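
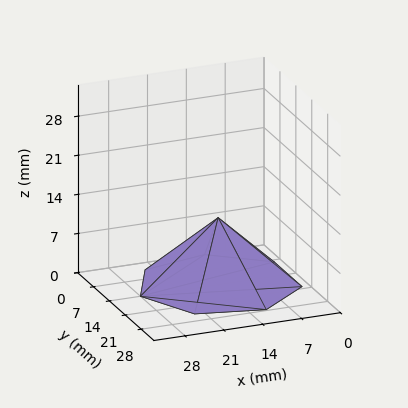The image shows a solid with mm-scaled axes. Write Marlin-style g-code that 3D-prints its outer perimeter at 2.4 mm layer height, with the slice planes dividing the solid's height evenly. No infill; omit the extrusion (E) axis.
Reading the render: the shape is a regular 7-sided pyramid, base circumscribed radius ≈ 14 mm, apex at z ≈ 12 mm (dimensions read to the nearest mm from the axis ticks). For the g-code, the solid's height is divided into equal slices at the stated Δz and each level perimeter traced with G1 moves after a G0 lift.

; perimeter-only toolpath
G21 ; units = mm
G90 ; absolute positioning
G28 ; home
; layer 1
G0 Z2.4
G0 X25.2 Y14.0
G1 X21.0 Y22.7
G1 X11.5 Y24.9
G1 X3.9 Y18.9
G1 X3.9 Y9.1
G1 X11.5 Y3.1
G1 X21.0 Y5.3
G1 X25.2 Y14.0
; layer 2
G0 Z4.8
G0 X22.4 Y14.0
G1 X19.2 Y20.5
G1 X12.1 Y22.2
G1 X6.4 Y17.7
G1 X6.4 Y10.3
G1 X12.1 Y5.8
G1 X19.2 Y7.5
G1 X22.4 Y14.0
; layer 3
G0 Z7.2
G0 X19.6 Y14.0
G1 X17.5 Y18.4
G1 X12.8 Y19.4
G1 X9.0 Y16.4
G1 X9.0 Y11.6
G1 X12.8 Y8.6
G1 X17.5 Y9.6
G1 X19.6 Y14.0
; layer 4
G0 Z9.6
G0 X16.8 Y14.0
G1 X15.7 Y16.2
G1 X13.4 Y16.7
G1 X11.5 Y15.2
G1 X11.5 Y12.8
G1 X13.4 Y11.3
G1 X15.7 Y11.8
G1 X16.8 Y14.0
M2 ; end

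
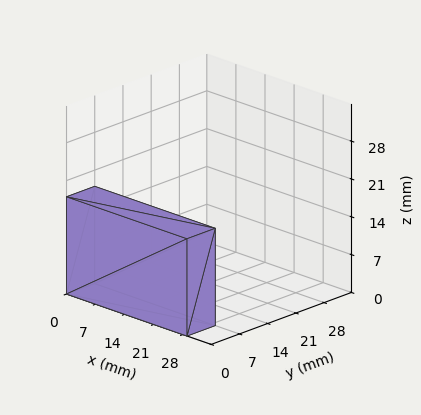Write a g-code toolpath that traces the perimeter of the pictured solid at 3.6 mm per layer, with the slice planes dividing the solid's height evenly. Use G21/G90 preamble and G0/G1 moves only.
Reading the render: the shape is a rectangular box, roughly 29 × 7 mm footprint and 18 mm tall (dimensions read to the nearest mm from the axis ticks). For the g-code, the solid's height is divided into equal slices at the stated Δz and each level perimeter traced with G1 moves after a G0 lift.

; perimeter-only toolpath
G21 ; units = mm
G90 ; absolute positioning
G28 ; home
; layer 1
G0 Z3.6
G0 X0.0 Y0.0
G1 X29.0 Y0.0
G1 X29.0 Y7.0
G1 X0.0 Y7.0
G1 X0.0 Y0.0
; layer 2
G0 Z7.2
G0 X0.0 Y0.0
G1 X29.0 Y0.0
G1 X29.0 Y7.0
G1 X0.0 Y7.0
G1 X0.0 Y0.0
; layer 3
G0 Z10.8
G0 X0.0 Y0.0
G1 X29.0 Y0.0
G1 X29.0 Y7.0
G1 X0.0 Y7.0
G1 X0.0 Y0.0
; layer 4
G0 Z14.4
G0 X0.0 Y0.0
G1 X29.0 Y0.0
G1 X29.0 Y7.0
G1 X0.0 Y7.0
G1 X0.0 Y0.0
; layer 5
G0 Z18.0
G0 X0.0 Y0.0
G1 X29.0 Y0.0
G1 X29.0 Y7.0
G1 X0.0 Y7.0
G1 X0.0 Y0.0
M2 ; end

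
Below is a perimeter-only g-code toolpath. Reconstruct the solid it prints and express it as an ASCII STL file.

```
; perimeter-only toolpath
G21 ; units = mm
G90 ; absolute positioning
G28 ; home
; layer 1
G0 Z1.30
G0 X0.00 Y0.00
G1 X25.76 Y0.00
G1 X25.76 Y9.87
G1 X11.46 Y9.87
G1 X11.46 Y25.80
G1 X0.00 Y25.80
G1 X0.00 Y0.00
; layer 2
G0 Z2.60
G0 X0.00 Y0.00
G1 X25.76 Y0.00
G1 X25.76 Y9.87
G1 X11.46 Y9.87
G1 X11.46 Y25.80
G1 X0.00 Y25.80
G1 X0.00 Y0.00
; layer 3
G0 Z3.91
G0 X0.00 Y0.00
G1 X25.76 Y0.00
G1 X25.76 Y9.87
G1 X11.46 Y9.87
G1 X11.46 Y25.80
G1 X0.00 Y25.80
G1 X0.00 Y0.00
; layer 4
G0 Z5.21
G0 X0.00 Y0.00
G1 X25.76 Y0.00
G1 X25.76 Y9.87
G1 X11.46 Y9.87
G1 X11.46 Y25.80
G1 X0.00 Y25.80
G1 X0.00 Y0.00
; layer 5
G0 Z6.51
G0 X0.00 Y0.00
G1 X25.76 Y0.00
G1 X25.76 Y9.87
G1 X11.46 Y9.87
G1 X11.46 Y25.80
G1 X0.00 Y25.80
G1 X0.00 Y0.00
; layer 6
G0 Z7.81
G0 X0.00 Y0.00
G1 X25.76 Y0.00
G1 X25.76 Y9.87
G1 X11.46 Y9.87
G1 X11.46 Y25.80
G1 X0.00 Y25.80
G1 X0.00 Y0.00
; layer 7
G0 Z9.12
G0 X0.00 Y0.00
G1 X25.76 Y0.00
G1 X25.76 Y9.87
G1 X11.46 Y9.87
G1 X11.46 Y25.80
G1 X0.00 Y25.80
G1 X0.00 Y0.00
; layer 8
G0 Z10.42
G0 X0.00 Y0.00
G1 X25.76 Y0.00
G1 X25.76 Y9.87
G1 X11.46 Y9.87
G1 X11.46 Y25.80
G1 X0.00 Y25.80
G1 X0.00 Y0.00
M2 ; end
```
solid part
  facet normal 0.0000 0.0000 -1.0000
    outer loop
      vertex 25.76 9.87 0.00
      vertex 25.76 0.00 0.00
      vertex 0.00 0.00 0.00
    endloop
  endfacet
  facet normal 0.0000 0.0000 -1.0000
    outer loop
      vertex 11.46 9.87 0.00
      vertex 25.76 9.87 0.00
      vertex 0.00 0.00 0.00
    endloop
  endfacet
  facet normal 0.0000 0.0000 -1.0000
    outer loop
      vertex 11.46 25.80 0.00
      vertex 11.46 9.87 0.00
      vertex 0.00 0.00 0.00
    endloop
  endfacet
  facet normal 0.0000 0.0000 -1.0000
    outer loop
      vertex 0.00 25.80 0.00
      vertex 11.46 25.80 0.00
      vertex 0.00 0.00 0.00
    endloop
  endfacet
  facet normal 0.0000 0.0000 1.0000
    outer loop
      vertex 0.00 0.00 10.42
      vertex 25.76 0.00 10.42
      vertex 25.76 9.87 10.42
    endloop
  endfacet
  facet normal 0.0000 0.0000 1.0000
    outer loop
      vertex 0.00 0.00 10.42
      vertex 25.76 9.87 10.42
      vertex 11.46 9.87 10.42
    endloop
  endfacet
  facet normal 0.0000 0.0000 1.0000
    outer loop
      vertex 0.00 0.00 10.42
      vertex 11.46 9.87 10.42
      vertex 11.46 25.80 10.42
    endloop
  endfacet
  facet normal 0.0000 0.0000 1.0000
    outer loop
      vertex 0.00 0.00 10.42
      vertex 11.46 25.80 10.42
      vertex 0.00 25.80 10.42
    endloop
  endfacet
  facet normal 0.0000 -1.0000 0.0000
    outer loop
      vertex 0.00 0.00 0.00
      vertex 25.76 0.00 0.00
      vertex 25.76 0.00 10.42
    endloop
  endfacet
  facet normal 0.0000 -1.0000 0.0000
    outer loop
      vertex 0.00 0.00 0.00
      vertex 25.76 0.00 10.42
      vertex 0.00 0.00 10.42
    endloop
  endfacet
  facet normal 1.0000 0.0000 0.0000
    outer loop
      vertex 25.76 0.00 0.00
      vertex 25.76 9.87 0.00
      vertex 25.76 9.87 10.42
    endloop
  endfacet
  facet normal 1.0000 0.0000 0.0000
    outer loop
      vertex 25.76 0.00 0.00
      vertex 25.76 9.87 10.42
      vertex 25.76 0.00 10.42
    endloop
  endfacet
  facet normal 0.0000 1.0000 0.0000
    outer loop
      vertex 25.76 9.87 0.00
      vertex 11.46 9.87 0.00
      vertex 11.46 9.87 10.42
    endloop
  endfacet
  facet normal 0.0000 1.0000 0.0000
    outer loop
      vertex 25.76 9.87 0.00
      vertex 11.46 9.87 10.42
      vertex 25.76 9.87 10.42
    endloop
  endfacet
  facet normal 1.0000 0.0000 0.0000
    outer loop
      vertex 11.46 9.87 0.00
      vertex 11.46 25.80 0.00
      vertex 11.46 25.80 10.42
    endloop
  endfacet
  facet normal 1.0000 0.0000 0.0000
    outer loop
      vertex 11.46 9.87 0.00
      vertex 11.46 25.80 10.42
      vertex 11.46 9.87 10.42
    endloop
  endfacet
  facet normal 0.0000 1.0000 0.0000
    outer loop
      vertex 11.46 25.80 0.00
      vertex 0.00 25.80 0.00
      vertex 0.00 25.80 10.42
    endloop
  endfacet
  facet normal 0.0000 1.0000 0.0000
    outer loop
      vertex 11.46 25.80 0.00
      vertex 0.00 25.80 10.42
      vertex 11.46 25.80 10.42
    endloop
  endfacet
  facet normal -1.0000 0.0000 0.0000
    outer loop
      vertex 0.00 25.80 0.00
      vertex 0.00 0.00 0.00
      vertex 0.00 0.00 10.42
    endloop
  endfacet
  facet normal -1.0000 0.0000 0.0000
    outer loop
      vertex 0.00 25.80 0.00
      vertex 0.00 0.00 10.42
      vertex 0.00 25.80 10.42
    endloop
  endfacet
endsolid part

The G0 Z moves step by Δz≈1.30 mm. Every layer's G1 loop is the same polygon, so the solid is a straight extrusion of it from z=0 to z≈10.4. Closing with flat bottom and top caps and triangulating gives 20 facets — an L-shaped prism: outer 25.8 × 25.8 mm, arm thicknesses ≈ 9.87 mm (horizontal) and 11.5 mm (vertical), extruded 10.4 mm in z.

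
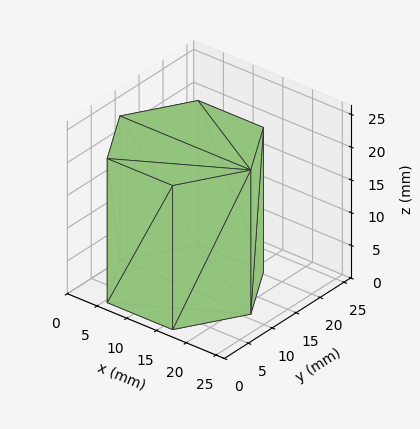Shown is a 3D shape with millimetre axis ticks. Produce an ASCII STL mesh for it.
Reading the render: the shape is a regular 6-sided prism (a cylinder approximated with 6 flat sides), circumscribed radius ≈ 11 mm, height ≈ 22 mm (dimensions read to the nearest mm from the axis ticks). For the STL, each face is triangulated and given an outward normal.

solid part
  facet normal 0.0000 0.0000 -1.0000
    outer loop
      vertex 5.5 20.5 0.0
      vertex 16.5 20.5 0.0
      vertex 22.0 11.0 0.0
    endloop
  endfacet
  facet normal 0.0000 0.0000 -1.0000
    outer loop
      vertex 0.0 11.0 0.0
      vertex 5.5 20.5 0.0
      vertex 22.0 11.0 0.0
    endloop
  endfacet
  facet normal 0.0000 0.0000 -1.0000
    outer loop
      vertex 5.5 1.5 0.0
      vertex 0.0 11.0 0.0
      vertex 22.0 11.0 0.0
    endloop
  endfacet
  facet normal 0.0000 0.0000 -1.0000
    outer loop
      vertex 16.5 1.5 0.0
      vertex 5.5 1.5 0.0
      vertex 22.0 11.0 0.0
    endloop
  endfacet
  facet normal 0.0000 0.0000 1.0000
    outer loop
      vertex 22.0 11.0 22.0
      vertex 16.5 20.5 22.0
      vertex 5.5 20.5 22.0
    endloop
  endfacet
  facet normal 0.0000 0.0000 1.0000
    outer loop
      vertex 22.0 11.0 22.0
      vertex 5.5 20.5 22.0
      vertex 0.0 11.0 22.0
    endloop
  endfacet
  facet normal 0.0000 0.0000 1.0000
    outer loop
      vertex 22.0 11.0 22.0
      vertex 0.0 11.0 22.0
      vertex 5.5 1.5 22.0
    endloop
  endfacet
  facet normal 0.0000 0.0000 1.0000
    outer loop
      vertex 22.0 11.0 22.0
      vertex 5.5 1.5 22.0
      vertex 16.5 1.5 22.0
    endloop
  endfacet
  facet normal 0.8654 0.5010 0.0000
    outer loop
      vertex 22.0 11.0 0.0
      vertex 16.5 20.5 0.0
      vertex 16.5 20.5 22.0
    endloop
  endfacet
  facet normal 0.8654 0.5010 0.0000
    outer loop
      vertex 22.0 11.0 0.0
      vertex 16.5 20.5 22.0
      vertex 22.0 11.0 22.0
    endloop
  endfacet
  facet normal 0.0000 1.0000 0.0000
    outer loop
      vertex 16.5 20.5 0.0
      vertex 5.5 20.5 0.0
      vertex 5.5 20.5 22.0
    endloop
  endfacet
  facet normal 0.0000 1.0000 0.0000
    outer loop
      vertex 16.5 20.5 0.0
      vertex 5.5 20.5 22.0
      vertex 16.5 20.5 22.0
    endloop
  endfacet
  facet normal -0.8654 0.5010 0.0000
    outer loop
      vertex 5.5 20.5 0.0
      vertex 0.0 11.0 0.0
      vertex 0.0 11.0 22.0
    endloop
  endfacet
  facet normal -0.8654 0.5010 0.0000
    outer loop
      vertex 5.5 20.5 0.0
      vertex 0.0 11.0 22.0
      vertex 5.5 20.5 22.0
    endloop
  endfacet
  facet normal -0.8654 -0.5010 0.0000
    outer loop
      vertex 0.0 11.0 0.0
      vertex 5.5 1.5 0.0
      vertex 5.5 1.5 22.0
    endloop
  endfacet
  facet normal -0.8654 -0.5010 0.0000
    outer loop
      vertex 0.0 11.0 0.0
      vertex 5.5 1.5 22.0
      vertex 0.0 11.0 22.0
    endloop
  endfacet
  facet normal 0.0000 -1.0000 0.0000
    outer loop
      vertex 5.5 1.5 0.0
      vertex 16.5 1.5 0.0
      vertex 16.5 1.5 22.0
    endloop
  endfacet
  facet normal 0.0000 -1.0000 0.0000
    outer loop
      vertex 5.5 1.5 0.0
      vertex 16.5 1.5 22.0
      vertex 5.5 1.5 22.0
    endloop
  endfacet
  facet normal 0.8654 -0.5010 0.0000
    outer loop
      vertex 16.5 1.5 0.0
      vertex 22.0 11.0 0.0
      vertex 22.0 11.0 22.0
    endloop
  endfacet
  facet normal 0.8654 -0.5010 0.0000
    outer loop
      vertex 16.5 1.5 0.0
      vertex 22.0 11.0 22.0
      vertex 16.5 1.5 22.0
    endloop
  endfacet
endsolid part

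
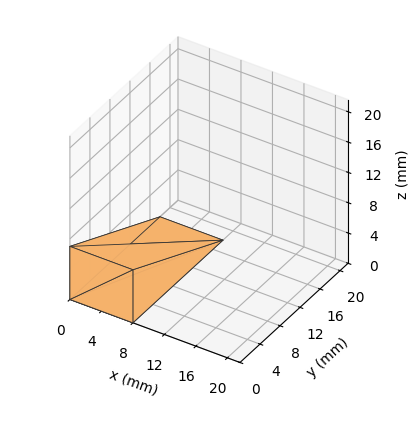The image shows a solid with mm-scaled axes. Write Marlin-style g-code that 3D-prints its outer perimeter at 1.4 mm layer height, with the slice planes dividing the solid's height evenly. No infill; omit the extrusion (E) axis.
Reading the render: the shape is a wedge (ramp): 8 × 18 mm base, rising to 7 mm along the y=0 edge and sloping linearly to z=0 at y=18 (dimensions read to the nearest mm from the axis ticks). For the g-code, the solid's height is divided into equal slices at the stated Δz and each level perimeter traced with G1 moves after a G0 lift.

; perimeter-only toolpath
G21 ; units = mm
G90 ; absolute positioning
G28 ; home
; layer 1
G0 Z1.4
G0 X0.0 Y0.0
G1 X8.0 Y0.0
G1 X8.0 Y14.4
G1 X0.0 Y14.4
G1 X0.0 Y0.0
; layer 2
G0 Z2.8
G0 X0.0 Y0.0
G1 X8.0 Y0.0
G1 X8.0 Y10.8
G1 X0.0 Y10.8
G1 X0.0 Y0.0
; layer 3
G0 Z4.2
G0 X0.0 Y0.0
G1 X8.0 Y0.0
G1 X8.0 Y7.2
G1 X0.0 Y7.2
G1 X0.0 Y0.0
; layer 4
G0 Z5.6
G0 X0.0 Y0.0
G1 X8.0 Y0.0
G1 X8.0 Y3.6
G1 X0.0 Y3.6
G1 X0.0 Y0.0
M2 ; end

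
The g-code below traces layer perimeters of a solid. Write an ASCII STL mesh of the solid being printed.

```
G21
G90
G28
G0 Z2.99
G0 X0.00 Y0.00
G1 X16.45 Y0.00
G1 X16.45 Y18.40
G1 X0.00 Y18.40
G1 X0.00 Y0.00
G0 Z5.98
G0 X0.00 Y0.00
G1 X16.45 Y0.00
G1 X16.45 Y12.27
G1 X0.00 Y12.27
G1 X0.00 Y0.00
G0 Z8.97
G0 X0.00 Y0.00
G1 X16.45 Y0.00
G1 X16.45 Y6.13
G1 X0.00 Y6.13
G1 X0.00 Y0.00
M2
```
solid part
  facet normal 0.0000 0.0000 -1.0000
    outer loop
      vertex 16.45 24.53 0.00
      vertex 16.45 0.00 0.00
      vertex 0.00 0.00 0.00
    endloop
  endfacet
  facet normal 0.0000 0.0000 -1.0000
    outer loop
      vertex 0.00 24.53 0.00
      vertex 16.45 24.53 0.00
      vertex 0.00 0.00 0.00
    endloop
  endfacet
  facet normal 0.0000 -1.0000 0.0000
    outer loop
      vertex 0.00 0.00 0.00
      vertex 16.45 0.00 0.00
      vertex 16.45 0.00 11.96
    endloop
  endfacet
  facet normal 0.0000 -1.0000 0.0000
    outer loop
      vertex 0.00 0.00 0.00
      vertex 16.45 0.00 11.96
      vertex 0.00 0.00 11.96
    endloop
  endfacet
  facet normal 0.0000 0.4383 0.8989
    outer loop
      vertex 0.00 0.00 11.96
      vertex 16.45 0.00 11.96
      vertex 16.45 24.53 0.00
    endloop
  endfacet
  facet normal 0.0000 0.4383 0.8989
    outer loop
      vertex 0.00 0.00 11.96
      vertex 16.45 24.53 0.00
      vertex 0.00 24.53 0.00
    endloop
  endfacet
  facet normal -1.0000 0.0000 0.0000
    outer loop
      vertex 0.00 0.00 11.96
      vertex 0.00 24.53 0.00
      vertex 0.00 0.00 0.00
    endloop
  endfacet
  facet normal 1.0000 0.0000 0.0000
    outer loop
      vertex 16.45 0.00 0.00
      vertex 16.45 24.53 0.00
      vertex 16.45 0.00 11.96
    endloop
  endfacet
endsolid part

The G0 Z moves step by Δz≈2.99 mm. The G1 loops shrink linearly with z, so the solid tapers from its base footprint up to z≈12. Closing with a flat bottom cap and the tapered top and triangulating gives 8 facets — a wedge (ramp): 16.4 × 24.5 mm base, rising to 12 mm along the y=0 edge and sloping linearly to z=0 at y=24.5.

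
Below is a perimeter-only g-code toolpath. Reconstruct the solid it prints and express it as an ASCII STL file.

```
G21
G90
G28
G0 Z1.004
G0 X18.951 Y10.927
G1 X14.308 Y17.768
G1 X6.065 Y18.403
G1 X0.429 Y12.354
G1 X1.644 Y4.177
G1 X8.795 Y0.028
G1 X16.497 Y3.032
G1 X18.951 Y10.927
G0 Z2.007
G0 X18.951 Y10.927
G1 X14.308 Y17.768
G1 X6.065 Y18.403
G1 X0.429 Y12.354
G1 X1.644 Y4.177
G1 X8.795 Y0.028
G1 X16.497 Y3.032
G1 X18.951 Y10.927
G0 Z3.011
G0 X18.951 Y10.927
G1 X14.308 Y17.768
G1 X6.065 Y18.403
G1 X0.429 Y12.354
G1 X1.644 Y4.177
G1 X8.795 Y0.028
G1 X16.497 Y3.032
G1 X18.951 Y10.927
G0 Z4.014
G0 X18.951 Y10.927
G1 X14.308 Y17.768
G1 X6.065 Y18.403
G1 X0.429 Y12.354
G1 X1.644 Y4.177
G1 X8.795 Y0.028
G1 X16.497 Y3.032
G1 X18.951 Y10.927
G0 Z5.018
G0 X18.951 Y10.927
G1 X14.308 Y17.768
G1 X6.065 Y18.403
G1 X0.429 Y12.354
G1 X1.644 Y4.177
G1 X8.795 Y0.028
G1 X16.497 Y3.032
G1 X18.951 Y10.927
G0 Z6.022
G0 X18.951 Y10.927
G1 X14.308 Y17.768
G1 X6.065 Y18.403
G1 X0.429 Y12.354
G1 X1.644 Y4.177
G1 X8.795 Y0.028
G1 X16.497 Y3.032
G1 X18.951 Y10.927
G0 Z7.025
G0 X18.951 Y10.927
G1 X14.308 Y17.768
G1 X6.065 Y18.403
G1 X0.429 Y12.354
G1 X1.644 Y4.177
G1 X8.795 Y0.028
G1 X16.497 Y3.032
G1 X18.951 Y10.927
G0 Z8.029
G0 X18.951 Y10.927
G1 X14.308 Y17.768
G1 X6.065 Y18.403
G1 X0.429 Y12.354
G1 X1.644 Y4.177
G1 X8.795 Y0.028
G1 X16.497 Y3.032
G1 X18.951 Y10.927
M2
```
solid part
  facet normal 0.0000 0.0000 -1.0000
    outer loop
      vertex 6.065 18.403 0.000
      vertex 14.308 17.768 0.000
      vertex 18.951 10.927 0.000
    endloop
  endfacet
  facet normal 0.0000 0.0000 -1.0000
    outer loop
      vertex 0.429 12.354 0.000
      vertex 6.065 18.403 0.000
      vertex 18.951 10.927 0.000
    endloop
  endfacet
  facet normal 0.0000 0.0000 -1.0000
    outer loop
      vertex 1.644 4.177 0.000
      vertex 0.429 12.354 0.000
      vertex 18.951 10.927 0.000
    endloop
  endfacet
  facet normal 0.0000 0.0000 -1.0000
    outer loop
      vertex 8.795 0.028 0.000
      vertex 1.644 4.177 0.000
      vertex 18.951 10.927 0.000
    endloop
  endfacet
  facet normal 0.0000 0.0000 -1.0000
    outer loop
      vertex 16.497 3.032 0.000
      vertex 8.795 0.028 0.000
      vertex 18.951 10.927 0.000
    endloop
  endfacet
  facet normal 0.0000 0.0000 1.0000
    outer loop
      vertex 18.951 10.927 8.029
      vertex 14.308 17.768 8.029
      vertex 6.065 18.403 8.029
    endloop
  endfacet
  facet normal 0.0000 0.0000 1.0000
    outer loop
      vertex 18.951 10.927 8.029
      vertex 6.065 18.403 8.029
      vertex 0.429 12.354 8.029
    endloop
  endfacet
  facet normal 0.0000 0.0000 1.0000
    outer loop
      vertex 18.951 10.927 8.029
      vertex 0.429 12.354 8.029
      vertex 1.644 4.177 8.029
    endloop
  endfacet
  facet normal 0.0000 0.0000 1.0000
    outer loop
      vertex 18.951 10.927 8.029
      vertex 1.644 4.177 8.029
      vertex 8.795 0.028 8.029
    endloop
  endfacet
  facet normal 0.0000 0.0000 1.0000
    outer loop
      vertex 18.951 10.927 8.029
      vertex 8.795 0.028 8.029
      vertex 16.497 3.032 8.029
    endloop
  endfacet
  facet normal 0.8274 0.5616 0.0000
    outer loop
      vertex 18.951 10.927 0.000
      vertex 14.308 17.768 0.000
      vertex 14.308 17.768 8.029
    endloop
  endfacet
  facet normal 0.8274 0.5616 0.0000
    outer loop
      vertex 18.951 10.927 0.000
      vertex 14.308 17.768 8.029
      vertex 18.951 10.927 8.029
    endloop
  endfacet
  facet normal 0.0768 0.9970 0.0000
    outer loop
      vertex 14.308 17.768 0.000
      vertex 6.065 18.403 0.000
      vertex 6.065 18.403 8.029
    endloop
  endfacet
  facet normal 0.0768 0.9970 0.0000
    outer loop
      vertex 14.308 17.768 0.000
      vertex 6.065 18.403 8.029
      vertex 14.308 17.768 8.029
    endloop
  endfacet
  facet normal -0.7316 0.6817 0.0000
    outer loop
      vertex 6.065 18.403 0.000
      vertex 0.429 12.354 0.000
      vertex 0.429 12.354 8.029
    endloop
  endfacet
  facet normal -0.7316 0.6817 0.0000
    outer loop
      vertex 6.065 18.403 0.000
      vertex 0.429 12.354 8.029
      vertex 6.065 18.403 8.029
    endloop
  endfacet
  facet normal -0.9891 -0.1470 0.0000
    outer loop
      vertex 0.429 12.354 0.000
      vertex 1.644 4.177 0.000
      vertex 1.644 4.177 8.029
    endloop
  endfacet
  facet normal -0.9891 -0.1470 0.0000
    outer loop
      vertex 0.429 12.354 0.000
      vertex 1.644 4.177 8.029
      vertex 0.429 12.354 8.029
    endloop
  endfacet
  facet normal -0.5018 -0.8650 0.0000
    outer loop
      vertex 1.644 4.177 0.000
      vertex 8.795 0.028 0.000
      vertex 8.795 0.028 8.029
    endloop
  endfacet
  facet normal -0.5018 -0.8650 0.0000
    outer loop
      vertex 1.644 4.177 0.000
      vertex 8.795 0.028 8.029
      vertex 1.644 4.177 8.029
    endloop
  endfacet
  facet normal 0.3634 -0.9316 0.0000
    outer loop
      vertex 8.795 0.028 0.000
      vertex 16.497 3.032 0.000
      vertex 16.497 3.032 8.029
    endloop
  endfacet
  facet normal 0.3634 -0.9316 0.0000
    outer loop
      vertex 8.795 0.028 0.000
      vertex 16.497 3.032 8.029
      vertex 8.795 0.028 8.029
    endloop
  endfacet
  facet normal 0.9549 -0.2968 0.0000
    outer loop
      vertex 16.497 3.032 0.000
      vertex 18.951 10.927 0.000
      vertex 18.951 10.927 8.029
    endloop
  endfacet
  facet normal 0.9549 -0.2968 0.0000
    outer loop
      vertex 16.497 3.032 0.000
      vertex 18.951 10.927 8.029
      vertex 16.497 3.032 8.029
    endloop
  endfacet
endsolid part

The G0 Z moves step by Δz≈1.004 mm. Every layer's G1 loop is the same polygon, so the solid is a straight extrusion of it from z=0 to z≈8.03. Closing with flat bottom and top caps and triangulating gives 24 facets — a regular 7-sided prism (a cylinder approximated with 7 flat sides), circumscribed radius ≈ 9.53 mm, height ≈ 8.03 mm.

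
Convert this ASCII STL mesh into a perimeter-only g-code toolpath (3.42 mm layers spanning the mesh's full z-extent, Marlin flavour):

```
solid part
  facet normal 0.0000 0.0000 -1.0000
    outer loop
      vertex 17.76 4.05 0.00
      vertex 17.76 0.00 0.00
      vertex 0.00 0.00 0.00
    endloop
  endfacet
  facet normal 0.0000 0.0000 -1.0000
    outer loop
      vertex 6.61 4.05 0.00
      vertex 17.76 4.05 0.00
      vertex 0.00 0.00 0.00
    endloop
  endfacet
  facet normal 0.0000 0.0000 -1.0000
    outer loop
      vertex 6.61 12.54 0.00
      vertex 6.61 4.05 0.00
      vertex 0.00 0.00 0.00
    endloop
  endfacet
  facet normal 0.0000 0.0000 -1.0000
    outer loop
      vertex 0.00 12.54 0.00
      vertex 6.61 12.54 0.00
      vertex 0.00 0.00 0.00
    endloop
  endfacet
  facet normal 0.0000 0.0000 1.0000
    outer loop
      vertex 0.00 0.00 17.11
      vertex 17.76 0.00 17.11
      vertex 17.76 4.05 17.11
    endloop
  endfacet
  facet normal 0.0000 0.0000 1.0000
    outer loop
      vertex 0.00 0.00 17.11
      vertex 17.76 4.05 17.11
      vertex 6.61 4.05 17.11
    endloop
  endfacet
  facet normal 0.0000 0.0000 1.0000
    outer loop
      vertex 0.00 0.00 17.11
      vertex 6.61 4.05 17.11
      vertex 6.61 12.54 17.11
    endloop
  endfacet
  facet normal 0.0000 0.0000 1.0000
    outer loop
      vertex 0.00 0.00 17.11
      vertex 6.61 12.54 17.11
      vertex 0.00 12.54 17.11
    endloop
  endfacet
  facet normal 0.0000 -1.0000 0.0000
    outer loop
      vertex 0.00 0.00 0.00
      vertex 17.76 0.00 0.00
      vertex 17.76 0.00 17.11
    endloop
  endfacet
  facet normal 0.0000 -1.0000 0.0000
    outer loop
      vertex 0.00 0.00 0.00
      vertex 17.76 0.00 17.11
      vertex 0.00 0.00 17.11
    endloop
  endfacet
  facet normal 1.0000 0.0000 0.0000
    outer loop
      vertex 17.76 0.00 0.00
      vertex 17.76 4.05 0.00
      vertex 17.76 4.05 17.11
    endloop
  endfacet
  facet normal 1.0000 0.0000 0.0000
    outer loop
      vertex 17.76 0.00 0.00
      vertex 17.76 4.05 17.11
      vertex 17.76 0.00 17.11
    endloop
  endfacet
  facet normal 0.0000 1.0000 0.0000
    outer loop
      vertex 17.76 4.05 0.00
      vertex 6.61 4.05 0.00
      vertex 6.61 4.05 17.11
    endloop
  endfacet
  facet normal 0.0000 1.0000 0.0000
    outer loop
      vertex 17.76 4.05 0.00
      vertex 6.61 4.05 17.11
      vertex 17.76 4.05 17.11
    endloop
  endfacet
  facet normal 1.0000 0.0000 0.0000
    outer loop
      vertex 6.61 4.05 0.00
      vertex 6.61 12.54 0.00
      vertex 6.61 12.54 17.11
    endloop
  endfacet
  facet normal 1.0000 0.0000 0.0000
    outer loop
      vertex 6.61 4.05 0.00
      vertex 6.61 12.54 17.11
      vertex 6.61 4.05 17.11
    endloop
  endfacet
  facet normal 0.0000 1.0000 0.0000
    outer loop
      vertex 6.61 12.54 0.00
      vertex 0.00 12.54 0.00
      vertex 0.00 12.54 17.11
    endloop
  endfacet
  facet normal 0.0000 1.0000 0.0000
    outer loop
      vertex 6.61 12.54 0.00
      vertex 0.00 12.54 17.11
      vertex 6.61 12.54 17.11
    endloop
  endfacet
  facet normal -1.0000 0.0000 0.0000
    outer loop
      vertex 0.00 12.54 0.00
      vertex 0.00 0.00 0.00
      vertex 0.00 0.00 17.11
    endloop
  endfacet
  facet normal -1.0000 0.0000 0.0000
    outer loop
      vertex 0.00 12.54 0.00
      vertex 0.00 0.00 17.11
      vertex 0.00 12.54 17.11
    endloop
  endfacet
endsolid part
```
; perimeter-only toolpath
G21 ; units = mm
G90 ; absolute positioning
G28 ; home
; layer 1
G0 Z3.42
G0 X0.00 Y0.00
G1 X17.76 Y0.00
G1 X17.76 Y4.05
G1 X6.61 Y4.05
G1 X6.61 Y12.54
G1 X0.00 Y12.54
G1 X0.00 Y0.00
; layer 2
G0 Z6.84
G0 X0.00 Y0.00
G1 X17.76 Y0.00
G1 X17.76 Y4.05
G1 X6.61 Y4.05
G1 X6.61 Y12.54
G1 X0.00 Y12.54
G1 X0.00 Y0.00
; layer 3
G0 Z10.27
G0 X0.00 Y0.00
G1 X17.76 Y0.00
G1 X17.76 Y4.05
G1 X6.61 Y4.05
G1 X6.61 Y12.54
G1 X0.00 Y12.54
G1 X0.00 Y0.00
; layer 4
G0 Z13.69
G0 X0.00 Y0.00
G1 X17.76 Y0.00
G1 X17.76 Y4.05
G1 X6.61 Y4.05
G1 X6.61 Y12.54
G1 X0.00 Y12.54
G1 X0.00 Y0.00
; layer 5
G0 Z17.11
G0 X0.00 Y0.00
G1 X17.76 Y0.00
G1 X17.76 Y4.05
G1 X6.61 Y4.05
G1 X6.61 Y12.54
G1 X0.00 Y12.54
G1 X0.00 Y0.00
M2 ; end

The solid is an L-shaped prism: outer 17.8 × 12.5 mm, arm thicknesses ≈ 4.05 mm (horizontal) and 6.61 mm (vertical), extruded 17.1 mm in z. Slicing at Δz = 3.42 mm — 5 equal slices spanning the solid's height, so layer i sits at z = i·h/5 — gives 5 non-empty perimeters. Each is a 6-segment closed polygon; G0 lifts to the layer z and rapids to the start vertex, then G1 traces the edges.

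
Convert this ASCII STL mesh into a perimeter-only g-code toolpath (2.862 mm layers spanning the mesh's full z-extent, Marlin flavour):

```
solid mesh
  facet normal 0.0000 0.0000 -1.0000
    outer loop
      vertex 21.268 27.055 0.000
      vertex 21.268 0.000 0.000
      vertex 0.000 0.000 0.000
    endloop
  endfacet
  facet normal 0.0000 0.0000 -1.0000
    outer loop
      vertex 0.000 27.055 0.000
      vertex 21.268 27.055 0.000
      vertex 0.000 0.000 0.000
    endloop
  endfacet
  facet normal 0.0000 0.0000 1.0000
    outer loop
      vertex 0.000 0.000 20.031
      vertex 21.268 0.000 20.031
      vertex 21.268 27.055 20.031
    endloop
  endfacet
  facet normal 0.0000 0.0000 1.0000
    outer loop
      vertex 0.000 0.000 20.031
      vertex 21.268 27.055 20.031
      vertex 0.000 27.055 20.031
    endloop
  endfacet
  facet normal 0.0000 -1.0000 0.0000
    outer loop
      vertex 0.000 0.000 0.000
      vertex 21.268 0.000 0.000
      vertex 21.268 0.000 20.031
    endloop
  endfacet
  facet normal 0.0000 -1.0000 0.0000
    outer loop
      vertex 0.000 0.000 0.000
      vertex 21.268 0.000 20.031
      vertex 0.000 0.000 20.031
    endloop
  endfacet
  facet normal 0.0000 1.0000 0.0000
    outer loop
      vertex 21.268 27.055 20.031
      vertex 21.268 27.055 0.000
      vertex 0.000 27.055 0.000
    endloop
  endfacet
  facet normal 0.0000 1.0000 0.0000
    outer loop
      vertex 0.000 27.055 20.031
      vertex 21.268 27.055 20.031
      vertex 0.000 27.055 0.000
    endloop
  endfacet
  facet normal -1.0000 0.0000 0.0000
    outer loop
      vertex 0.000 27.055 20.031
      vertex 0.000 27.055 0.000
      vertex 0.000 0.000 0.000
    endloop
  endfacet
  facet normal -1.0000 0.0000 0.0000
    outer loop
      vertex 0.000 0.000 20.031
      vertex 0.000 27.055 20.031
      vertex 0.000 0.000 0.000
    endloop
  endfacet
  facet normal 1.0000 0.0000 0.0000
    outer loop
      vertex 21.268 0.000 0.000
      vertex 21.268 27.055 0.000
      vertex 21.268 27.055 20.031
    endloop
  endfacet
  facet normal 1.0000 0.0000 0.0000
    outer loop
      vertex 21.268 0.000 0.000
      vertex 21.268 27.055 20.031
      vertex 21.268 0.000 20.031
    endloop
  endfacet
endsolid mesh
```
; perimeter-only toolpath
G21 ; units = mm
G90 ; absolute positioning
G28 ; home
; layer 1
G0 Z2.862
G0 X0.000 Y0.000
G1 X21.268 Y0.000
G1 X21.268 Y27.055
G1 X0.000 Y27.055
G1 X0.000 Y0.000
; layer 2
G0 Z5.723
G0 X0.000 Y0.000
G1 X21.268 Y0.000
G1 X21.268 Y27.055
G1 X0.000 Y27.055
G1 X0.000 Y0.000
; layer 3
G0 Z8.585
G0 X0.000 Y0.000
G1 X21.268 Y0.000
G1 X21.268 Y27.055
G1 X0.000 Y27.055
G1 X0.000 Y0.000
; layer 4
G0 Z11.446
G0 X0.000 Y0.000
G1 X21.268 Y0.000
G1 X21.268 Y27.055
G1 X0.000 Y27.055
G1 X0.000 Y0.000
; layer 5
G0 Z14.308
G0 X0.000 Y0.000
G1 X21.268 Y0.000
G1 X21.268 Y27.055
G1 X0.000 Y27.055
G1 X0.000 Y0.000
; layer 6
G0 Z17.169
G0 X0.000 Y0.000
G1 X21.268 Y0.000
G1 X21.268 Y27.055
G1 X0.000 Y27.055
G1 X0.000 Y0.000
; layer 7
G0 Z20.031
G0 X0.000 Y0.000
G1 X21.268 Y0.000
G1 X21.268 Y27.055
G1 X0.000 Y27.055
G1 X0.000 Y0.000
M2 ; end

The solid is a rectangular box, roughly 21.3 × 27.1 mm footprint and 20 mm tall. Slicing at Δz = 2.862 mm — 7 equal slices spanning the solid's height, so layer i sits at z = i·h/7 — gives 7 non-empty perimeters. Each is a 4-segment closed polygon; G0 lifts to the layer z and rapids to the start vertex, then G1 traces the edges.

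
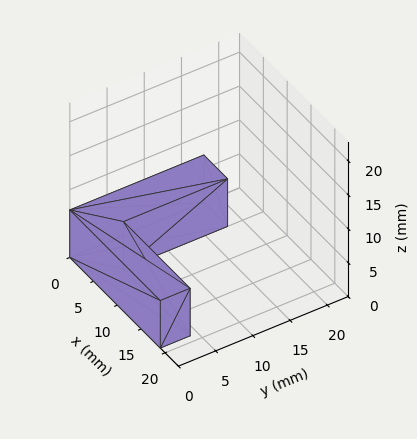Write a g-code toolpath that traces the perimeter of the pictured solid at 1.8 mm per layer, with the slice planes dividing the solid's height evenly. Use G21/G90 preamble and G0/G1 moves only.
Reading the render: the shape is an L-shaped prism: outer 19 × 18 mm, arm thicknesses ≈ 4 mm (horizontal) and 5 mm (vertical), extruded 7 mm in z (dimensions read to the nearest mm from the axis ticks). For the g-code, the solid's height is divided into equal slices at the stated Δz and each level perimeter traced with G1 moves after a G0 lift.

; perimeter-only toolpath
G21 ; units = mm
G90 ; absolute positioning
G28 ; home
; layer 1
G0 Z1.8
G0 X0.0 Y0.0
G1 X19.0 Y0.0
G1 X19.0 Y4.0
G1 X5.0 Y4.0
G1 X5.0 Y18.0
G1 X0.0 Y18.0
G1 X0.0 Y0.0
; layer 2
G0 Z3.5
G0 X0.0 Y0.0
G1 X19.0 Y0.0
G1 X19.0 Y4.0
G1 X5.0 Y4.0
G1 X5.0 Y18.0
G1 X0.0 Y18.0
G1 X0.0 Y0.0
; layer 3
G0 Z5.2
G0 X0.0 Y0.0
G1 X19.0 Y0.0
G1 X19.0 Y4.0
G1 X5.0 Y4.0
G1 X5.0 Y18.0
G1 X0.0 Y18.0
G1 X0.0 Y0.0
; layer 4
G0 Z7.0
G0 X0.0 Y0.0
G1 X19.0 Y0.0
G1 X19.0 Y4.0
G1 X5.0 Y4.0
G1 X5.0 Y18.0
G1 X0.0 Y18.0
G1 X0.0 Y0.0
M2 ; end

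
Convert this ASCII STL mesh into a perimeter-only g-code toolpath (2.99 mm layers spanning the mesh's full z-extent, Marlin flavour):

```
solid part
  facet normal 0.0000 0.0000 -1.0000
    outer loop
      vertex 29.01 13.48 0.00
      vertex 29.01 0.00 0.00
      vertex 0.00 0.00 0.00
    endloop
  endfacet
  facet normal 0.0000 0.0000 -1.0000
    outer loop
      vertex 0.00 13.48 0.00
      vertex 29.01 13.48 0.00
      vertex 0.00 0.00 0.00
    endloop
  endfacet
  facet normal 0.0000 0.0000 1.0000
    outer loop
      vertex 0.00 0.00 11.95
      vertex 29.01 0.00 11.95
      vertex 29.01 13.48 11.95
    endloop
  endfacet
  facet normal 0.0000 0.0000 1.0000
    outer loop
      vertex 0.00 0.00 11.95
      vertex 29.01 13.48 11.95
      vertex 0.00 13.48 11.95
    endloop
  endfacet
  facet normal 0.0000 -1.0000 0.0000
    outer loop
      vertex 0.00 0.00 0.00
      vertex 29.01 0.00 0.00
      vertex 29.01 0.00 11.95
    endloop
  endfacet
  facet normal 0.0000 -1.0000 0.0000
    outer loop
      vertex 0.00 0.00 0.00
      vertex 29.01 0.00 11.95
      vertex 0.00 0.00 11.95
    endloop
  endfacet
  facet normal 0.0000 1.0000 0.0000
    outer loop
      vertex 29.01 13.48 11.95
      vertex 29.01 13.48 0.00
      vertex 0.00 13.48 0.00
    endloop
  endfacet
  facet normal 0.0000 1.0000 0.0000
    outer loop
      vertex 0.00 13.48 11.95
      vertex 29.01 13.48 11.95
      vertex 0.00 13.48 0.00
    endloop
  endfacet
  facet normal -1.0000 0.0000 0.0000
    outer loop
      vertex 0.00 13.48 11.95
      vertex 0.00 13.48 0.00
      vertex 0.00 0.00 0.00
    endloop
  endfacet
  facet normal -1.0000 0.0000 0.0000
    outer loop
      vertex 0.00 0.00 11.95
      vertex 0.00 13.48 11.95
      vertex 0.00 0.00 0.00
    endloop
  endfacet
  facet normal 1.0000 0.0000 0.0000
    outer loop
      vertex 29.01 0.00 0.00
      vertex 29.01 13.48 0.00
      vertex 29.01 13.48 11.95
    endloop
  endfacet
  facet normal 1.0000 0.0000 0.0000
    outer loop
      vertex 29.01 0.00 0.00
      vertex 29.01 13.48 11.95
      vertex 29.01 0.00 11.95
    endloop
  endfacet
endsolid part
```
; perimeter-only toolpath
G21 ; units = mm
G90 ; absolute positioning
G28 ; home
; layer 1
G0 Z2.99
G0 X0.00 Y0.00
G1 X29.01 Y0.00
G1 X29.01 Y13.48
G1 X0.00 Y13.48
G1 X0.00 Y0.00
; layer 2
G0 Z5.97
G0 X0.00 Y0.00
G1 X29.01 Y0.00
G1 X29.01 Y13.48
G1 X0.00 Y13.48
G1 X0.00 Y0.00
; layer 3
G0 Z8.96
G0 X0.00 Y0.00
G1 X29.01 Y0.00
G1 X29.01 Y13.48
G1 X0.00 Y13.48
G1 X0.00 Y0.00
; layer 4
G0 Z11.95
G0 X0.00 Y0.00
G1 X29.01 Y0.00
G1 X29.01 Y13.48
G1 X0.00 Y13.48
G1 X0.00 Y0.00
M2 ; end

The solid is a rectangular box, roughly 29 × 13.5 mm footprint and 11.9 mm tall. Slicing at Δz = 2.99 mm — 4 equal slices spanning the solid's height, so layer i sits at z = i·h/4 — gives 4 non-empty perimeters. Each is a 4-segment closed polygon; G0 lifts to the layer z and rapids to the start vertex, then G1 traces the edges.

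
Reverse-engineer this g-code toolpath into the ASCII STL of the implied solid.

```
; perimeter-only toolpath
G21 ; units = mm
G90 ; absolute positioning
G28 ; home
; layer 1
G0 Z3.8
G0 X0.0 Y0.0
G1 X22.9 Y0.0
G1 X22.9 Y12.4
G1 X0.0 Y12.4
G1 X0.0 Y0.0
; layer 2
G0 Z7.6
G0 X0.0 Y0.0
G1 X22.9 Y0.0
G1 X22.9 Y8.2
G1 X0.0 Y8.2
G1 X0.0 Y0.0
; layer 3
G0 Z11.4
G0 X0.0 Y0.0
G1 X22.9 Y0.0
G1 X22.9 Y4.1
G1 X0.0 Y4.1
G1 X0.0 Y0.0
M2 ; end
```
solid part
  facet normal 0.0000 0.0000 -1.0000
    outer loop
      vertex 22.9 16.5 0.0
      vertex 22.9 0.0 0.0
      vertex 0.0 0.0 0.0
    endloop
  endfacet
  facet normal 0.0000 0.0000 -1.0000
    outer loop
      vertex 0.0 16.5 0.0
      vertex 22.9 16.5 0.0
      vertex 0.0 0.0 0.0
    endloop
  endfacet
  facet normal 0.0000 -1.0000 0.0000
    outer loop
      vertex 0.0 0.0 0.0
      vertex 22.9 0.0 0.0
      vertex 22.9 0.0 15.2
    endloop
  endfacet
  facet normal 0.0000 -1.0000 0.0000
    outer loop
      vertex 0.0 0.0 0.0
      vertex 22.9 0.0 15.2
      vertex 0.0 0.0 15.2
    endloop
  endfacet
  facet normal 0.0000 0.6775 0.7355
    outer loop
      vertex 0.0 0.0 15.2
      vertex 22.9 0.0 15.2
      vertex 22.9 16.5 0.0
    endloop
  endfacet
  facet normal 0.0000 0.6775 0.7355
    outer loop
      vertex 0.0 0.0 15.2
      vertex 22.9 16.5 0.0
      vertex 0.0 16.5 0.0
    endloop
  endfacet
  facet normal -1.0000 0.0000 0.0000
    outer loop
      vertex 0.0 0.0 15.2
      vertex 0.0 16.5 0.0
      vertex 0.0 0.0 0.0
    endloop
  endfacet
  facet normal 1.0000 0.0000 0.0000
    outer loop
      vertex 22.9 0.0 0.0
      vertex 22.9 16.5 0.0
      vertex 22.9 0.0 15.2
    endloop
  endfacet
endsolid part

The G0 Z moves step by Δz≈3.8 mm. The G1 loops shrink linearly with z, so the solid tapers from its base footprint up to z≈15.2. Closing with a flat bottom cap and the tapered top and triangulating gives 8 facets — a wedge (ramp): 22.9 × 16.5 mm base, rising to 15.2 mm along the y=0 edge and sloping linearly to z=0 at y=16.5.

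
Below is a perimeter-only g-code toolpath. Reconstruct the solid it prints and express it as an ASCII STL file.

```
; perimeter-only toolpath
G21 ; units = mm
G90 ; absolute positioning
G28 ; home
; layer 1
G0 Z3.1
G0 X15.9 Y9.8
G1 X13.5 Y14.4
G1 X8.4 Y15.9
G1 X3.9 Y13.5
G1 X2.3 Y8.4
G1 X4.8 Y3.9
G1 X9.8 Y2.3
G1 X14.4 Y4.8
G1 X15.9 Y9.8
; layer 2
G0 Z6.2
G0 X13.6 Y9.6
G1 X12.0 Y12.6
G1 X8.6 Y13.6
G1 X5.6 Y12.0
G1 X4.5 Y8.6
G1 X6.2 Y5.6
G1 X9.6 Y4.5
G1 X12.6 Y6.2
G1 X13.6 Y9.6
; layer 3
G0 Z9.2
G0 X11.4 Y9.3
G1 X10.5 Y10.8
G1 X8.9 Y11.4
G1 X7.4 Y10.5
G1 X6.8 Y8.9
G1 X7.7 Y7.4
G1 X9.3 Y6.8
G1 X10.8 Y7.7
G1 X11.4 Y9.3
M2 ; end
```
solid part
  facet normal 0.0000 0.0000 -1.0000
    outer loop
      vertex 8.2 18.2 0.0
      vertex 14.9 16.1 0.0
      vertex 18.2 10.0 0.0
    endloop
  endfacet
  facet normal 0.0000 0.0000 -1.0000
    outer loop
      vertex 2.1 14.9 0.0
      vertex 8.2 18.2 0.0
      vertex 18.2 10.0 0.0
    endloop
  endfacet
  facet normal 0.0000 0.0000 -1.0000
    outer loop
      vertex 0.0 8.2 0.0
      vertex 2.1 14.9 0.0
      vertex 18.2 10.0 0.0
    endloop
  endfacet
  facet normal 0.0000 0.0000 -1.0000
    outer loop
      vertex 3.3 2.1 0.0
      vertex 0.0 8.2 0.0
      vertex 18.2 10.0 0.0
    endloop
  endfacet
  facet normal 0.0000 0.0000 -1.0000
    outer loop
      vertex 10.0 0.0 0.0
      vertex 3.3 2.1 0.0
      vertex 18.2 10.0 0.0
    endloop
  endfacet
  facet normal 0.0000 0.0000 -1.0000
    outer loop
      vertex 16.1 3.3 0.0
      vertex 10.0 0.0 0.0
      vertex 18.2 10.0 0.0
    endloop
  endfacet
  facet normal 0.7254 0.3925 0.5654
    outer loop
      vertex 18.2 10.0 0.0
      vertex 14.9 16.1 0.0
      vertex 9.1 9.1 12.3
    endloop
  endfacet
  facet normal 0.2469 0.7876 0.5646
    outer loop
      vertex 14.9 16.1 0.0
      vertex 8.2 18.2 0.0
      vertex 9.1 9.1 12.3
    endloop
  endfacet
  facet normal -0.3925 0.7254 0.5654
    outer loop
      vertex 8.2 18.2 0.0
      vertex 2.1 14.9 0.0
      vertex 9.1 9.1 12.3
    endloop
  endfacet
  facet normal -0.7876 0.2469 0.5646
    outer loop
      vertex 2.1 14.9 0.0
      vertex 0.0 8.2 0.0
      vertex 9.1 9.1 12.3
    endloop
  endfacet
  facet normal -0.7254 -0.3925 0.5654
    outer loop
      vertex 0.0 8.2 0.0
      vertex 3.3 2.1 0.0
      vertex 9.1 9.1 12.3
    endloop
  endfacet
  facet normal -0.2469 -0.7876 0.5646
    outer loop
      vertex 3.3 2.1 0.0
      vertex 10.0 0.0 0.0
      vertex 9.1 9.1 12.3
    endloop
  endfacet
  facet normal 0.3925 -0.7254 0.5654
    outer loop
      vertex 10.0 0.0 0.0
      vertex 16.1 3.3 0.0
      vertex 9.1 9.1 12.3
    endloop
  endfacet
  facet normal 0.7876 -0.2469 0.5646
    outer loop
      vertex 16.1 3.3 0.0
      vertex 18.2 10.0 0.0
      vertex 9.1 9.1 12.3
    endloop
  endfacet
endsolid part

The G0 Z moves step by Δz≈3.1 mm. The G1 loops shrink linearly with z, so the solid tapers from its base footprint up to z≈12.3. Closing with a flat bottom cap and the tapered top and triangulating gives 14 facets — a regular 8-sided pyramid, base circumscribed radius ≈ 9.1 mm, apex at z ≈ 12.3 mm.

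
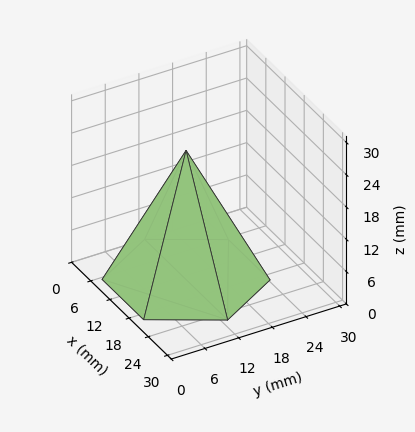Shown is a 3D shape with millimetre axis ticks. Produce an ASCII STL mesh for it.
Reading the render: the shape is a regular 6-sided pyramid, base circumscribed radius ≈ 13 mm, apex at z ≈ 24 mm (dimensions read to the nearest mm from the axis ticks). For the STL, each face is triangulated and given an outward normal.

solid part
  facet normal 0.0000 0.0000 -1.0000
    outer loop
      vertex 6.500 24.258 0.000
      vertex 19.500 24.258 0.000
      vertex 26.000 13.000 0.000
    endloop
  endfacet
  facet normal 0.0000 0.0000 -1.0000
    outer loop
      vertex 0.000 13.000 0.000
      vertex 6.500 24.258 0.000
      vertex 26.000 13.000 0.000
    endloop
  endfacet
  facet normal 0.0000 0.0000 -1.0000
    outer loop
      vertex 6.500 1.742 0.000
      vertex 0.000 13.000 0.000
      vertex 26.000 13.000 0.000
    endloop
  endfacet
  facet normal 0.0000 0.0000 -1.0000
    outer loop
      vertex 19.500 1.742 0.000
      vertex 6.500 1.742 0.000
      vertex 26.000 13.000 0.000
    endloop
  endfacet
  facet normal 0.7840 0.4527 0.4247
    outer loop
      vertex 26.000 13.000 0.000
      vertex 19.500 24.258 0.000
      vertex 13.000 13.000 24.000
    endloop
  endfacet
  facet normal 0.0000 0.9053 0.4247
    outer loop
      vertex 19.500 24.258 0.000
      vertex 6.500 24.258 0.000
      vertex 13.000 13.000 24.000
    endloop
  endfacet
  facet normal -0.7840 0.4527 0.4247
    outer loop
      vertex 6.500 24.258 0.000
      vertex 0.000 13.000 0.000
      vertex 13.000 13.000 24.000
    endloop
  endfacet
  facet normal -0.7840 -0.4527 0.4247
    outer loop
      vertex 0.000 13.000 0.000
      vertex 6.500 1.742 0.000
      vertex 13.000 13.000 24.000
    endloop
  endfacet
  facet normal 0.0000 -0.9053 0.4247
    outer loop
      vertex 6.500 1.742 0.000
      vertex 19.500 1.742 0.000
      vertex 13.000 13.000 24.000
    endloop
  endfacet
  facet normal 0.7840 -0.4527 0.4247
    outer loop
      vertex 19.500 1.742 0.000
      vertex 26.000 13.000 0.000
      vertex 13.000 13.000 24.000
    endloop
  endfacet
endsolid part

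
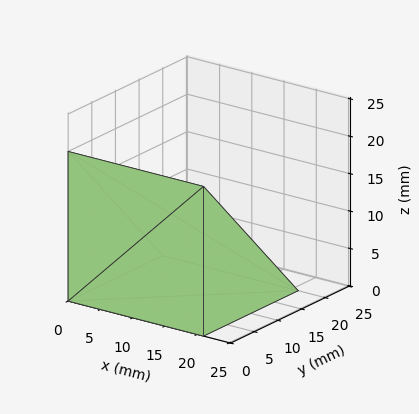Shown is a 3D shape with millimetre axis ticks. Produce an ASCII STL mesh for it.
Reading the render: the shape is a wedge (ramp): 21 × 20 mm base, rising to 20 mm along the y=0 edge and sloping linearly to z=0 at y=20 (dimensions read to the nearest mm from the axis ticks). For the STL, each face is triangulated and given an outward normal.

solid part
  facet normal 0.0000 0.0000 -1.0000
    outer loop
      vertex 21.00 20.00 0.00
      vertex 21.00 0.00 0.00
      vertex 0.00 0.00 0.00
    endloop
  endfacet
  facet normal 0.0000 0.0000 -1.0000
    outer loop
      vertex 0.00 20.00 0.00
      vertex 21.00 20.00 0.00
      vertex 0.00 0.00 0.00
    endloop
  endfacet
  facet normal 0.0000 -1.0000 0.0000
    outer loop
      vertex 0.00 0.00 0.00
      vertex 21.00 0.00 0.00
      vertex 21.00 0.00 20.00
    endloop
  endfacet
  facet normal 0.0000 -1.0000 0.0000
    outer loop
      vertex 0.00 0.00 0.00
      vertex 21.00 0.00 20.00
      vertex 0.00 0.00 20.00
    endloop
  endfacet
  facet normal 0.0000 0.7071 0.7071
    outer loop
      vertex 0.00 0.00 20.00
      vertex 21.00 0.00 20.00
      vertex 21.00 20.00 0.00
    endloop
  endfacet
  facet normal 0.0000 0.7071 0.7071
    outer loop
      vertex 0.00 0.00 20.00
      vertex 21.00 20.00 0.00
      vertex 0.00 20.00 0.00
    endloop
  endfacet
  facet normal -1.0000 0.0000 0.0000
    outer loop
      vertex 0.00 0.00 20.00
      vertex 0.00 20.00 0.00
      vertex 0.00 0.00 0.00
    endloop
  endfacet
  facet normal 1.0000 0.0000 0.0000
    outer loop
      vertex 21.00 0.00 0.00
      vertex 21.00 20.00 0.00
      vertex 21.00 0.00 20.00
    endloop
  endfacet
endsolid part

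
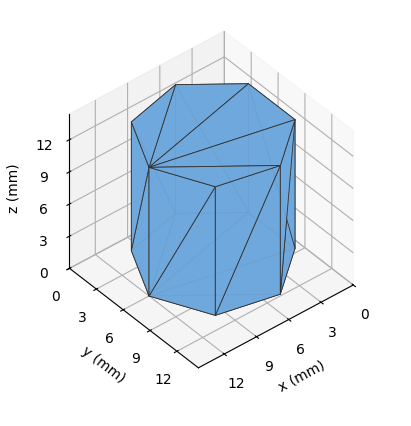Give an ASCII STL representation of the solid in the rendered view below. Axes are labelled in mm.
Reading the render: the shape is a regular 7-sided prism (a cylinder approximated with 7 flat sides), circumscribed radius ≈ 6 mm, height ≈ 12 mm (dimensions read to the nearest mm from the axis ticks). For the STL, each face is triangulated and given an outward normal.

solid part
  facet normal 0.0000 0.0000 -1.0000
    outer loop
      vertex 4.66 11.85 0.00
      vertex 9.74 10.69 0.00
      vertex 12.00 6.00 0.00
    endloop
  endfacet
  facet normal 0.0000 0.0000 -1.0000
    outer loop
      vertex 0.59 8.60 0.00
      vertex 4.66 11.85 0.00
      vertex 12.00 6.00 0.00
    endloop
  endfacet
  facet normal 0.0000 0.0000 -1.0000
    outer loop
      vertex 0.59 3.40 0.00
      vertex 0.59 8.60 0.00
      vertex 12.00 6.00 0.00
    endloop
  endfacet
  facet normal 0.0000 0.0000 -1.0000
    outer loop
      vertex 4.66 0.15 0.00
      vertex 0.59 3.40 0.00
      vertex 12.00 6.00 0.00
    endloop
  endfacet
  facet normal 0.0000 0.0000 -1.0000
    outer loop
      vertex 9.74 1.31 0.00
      vertex 4.66 0.15 0.00
      vertex 12.00 6.00 0.00
    endloop
  endfacet
  facet normal 0.0000 0.0000 1.0000
    outer loop
      vertex 12.00 6.00 12.00
      vertex 9.74 10.69 12.00
      vertex 4.66 11.85 12.00
    endloop
  endfacet
  facet normal 0.0000 0.0000 1.0000
    outer loop
      vertex 12.00 6.00 12.00
      vertex 4.66 11.85 12.00
      vertex 0.59 8.60 12.00
    endloop
  endfacet
  facet normal 0.0000 0.0000 1.0000
    outer loop
      vertex 12.00 6.00 12.00
      vertex 0.59 8.60 12.00
      vertex 0.59 3.40 12.00
    endloop
  endfacet
  facet normal 0.0000 0.0000 1.0000
    outer loop
      vertex 12.00 6.00 12.00
      vertex 0.59 3.40 12.00
      vertex 4.66 0.15 12.00
    endloop
  endfacet
  facet normal 0.0000 0.0000 1.0000
    outer loop
      vertex 12.00 6.00 12.00
      vertex 4.66 0.15 12.00
      vertex 9.74 1.31 12.00
    endloop
  endfacet
  facet normal 0.9009 0.4341 0.0000
    outer loop
      vertex 12.00 6.00 0.00
      vertex 9.74 10.69 0.00
      vertex 9.74 10.69 12.00
    endloop
  endfacet
  facet normal 0.9009 0.4341 0.0000
    outer loop
      vertex 12.00 6.00 0.00
      vertex 9.74 10.69 12.00
      vertex 12.00 6.00 12.00
    endloop
  endfacet
  facet normal 0.2226 0.9749 0.0000
    outer loop
      vertex 9.74 10.69 0.00
      vertex 4.66 11.85 0.00
      vertex 4.66 11.85 12.00
    endloop
  endfacet
  facet normal 0.2226 0.9749 0.0000
    outer loop
      vertex 9.74 10.69 0.00
      vertex 4.66 11.85 12.00
      vertex 9.74 10.69 12.00
    endloop
  endfacet
  facet normal -0.6240 0.7814 0.0000
    outer loop
      vertex 4.66 11.85 0.00
      vertex 0.59 8.60 0.00
      vertex 0.59 8.60 12.00
    endloop
  endfacet
  facet normal -0.6240 0.7814 0.0000
    outer loop
      vertex 4.66 11.85 0.00
      vertex 0.59 8.60 12.00
      vertex 4.66 11.85 12.00
    endloop
  endfacet
  facet normal -1.0000 0.0000 0.0000
    outer loop
      vertex 0.59 8.60 0.00
      vertex 0.59 3.40 0.00
      vertex 0.59 3.40 12.00
    endloop
  endfacet
  facet normal -1.0000 0.0000 0.0000
    outer loop
      vertex 0.59 8.60 0.00
      vertex 0.59 3.40 12.00
      vertex 0.59 8.60 12.00
    endloop
  endfacet
  facet normal -0.6240 -0.7814 0.0000
    outer loop
      vertex 0.59 3.40 0.00
      vertex 4.66 0.15 0.00
      vertex 4.66 0.15 12.00
    endloop
  endfacet
  facet normal -0.6240 -0.7814 0.0000
    outer loop
      vertex 0.59 3.40 0.00
      vertex 4.66 0.15 12.00
      vertex 0.59 3.40 12.00
    endloop
  endfacet
  facet normal 0.2226 -0.9749 0.0000
    outer loop
      vertex 4.66 0.15 0.00
      vertex 9.74 1.31 0.00
      vertex 9.74 1.31 12.00
    endloop
  endfacet
  facet normal 0.2226 -0.9749 0.0000
    outer loop
      vertex 4.66 0.15 0.00
      vertex 9.74 1.31 12.00
      vertex 4.66 0.15 12.00
    endloop
  endfacet
  facet normal 0.9009 -0.4341 0.0000
    outer loop
      vertex 9.74 1.31 0.00
      vertex 12.00 6.00 0.00
      vertex 12.00 6.00 12.00
    endloop
  endfacet
  facet normal 0.9009 -0.4341 0.0000
    outer loop
      vertex 9.74 1.31 0.00
      vertex 12.00 6.00 12.00
      vertex 9.74 1.31 12.00
    endloop
  endfacet
endsolid part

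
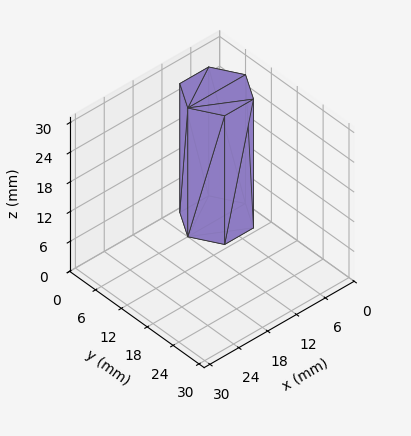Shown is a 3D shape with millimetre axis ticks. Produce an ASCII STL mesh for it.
Reading the render: the shape is a regular 6-sided prism (a cylinder approximated with 6 flat sides), circumscribed radius ≈ 6 mm, height ≈ 26 mm (dimensions read to the nearest mm from the axis ticks). For the STL, each face is triangulated and given an outward normal.

solid part
  facet normal 0.0000 0.0000 -1.0000
    outer loop
      vertex 3.00 11.20 0.00
      vertex 9.00 11.20 0.00
      vertex 12.00 6.00 0.00
    endloop
  endfacet
  facet normal 0.0000 0.0000 -1.0000
    outer loop
      vertex 0.00 6.00 0.00
      vertex 3.00 11.20 0.00
      vertex 12.00 6.00 0.00
    endloop
  endfacet
  facet normal 0.0000 0.0000 -1.0000
    outer loop
      vertex 3.00 0.80 0.00
      vertex 0.00 6.00 0.00
      vertex 12.00 6.00 0.00
    endloop
  endfacet
  facet normal 0.0000 0.0000 -1.0000
    outer loop
      vertex 9.00 0.80 0.00
      vertex 3.00 0.80 0.00
      vertex 12.00 6.00 0.00
    endloop
  endfacet
  facet normal 0.0000 0.0000 1.0000
    outer loop
      vertex 12.00 6.00 26.00
      vertex 9.00 11.20 26.00
      vertex 3.00 11.20 26.00
    endloop
  endfacet
  facet normal 0.0000 0.0000 1.0000
    outer loop
      vertex 12.00 6.00 26.00
      vertex 3.00 11.20 26.00
      vertex 0.00 6.00 26.00
    endloop
  endfacet
  facet normal 0.0000 0.0000 1.0000
    outer loop
      vertex 12.00 6.00 26.00
      vertex 0.00 6.00 26.00
      vertex 3.00 0.80 26.00
    endloop
  endfacet
  facet normal 0.0000 0.0000 1.0000
    outer loop
      vertex 12.00 6.00 26.00
      vertex 3.00 0.80 26.00
      vertex 9.00 0.80 26.00
    endloop
  endfacet
  facet normal 0.8662 0.4997 0.0000
    outer loop
      vertex 12.00 6.00 0.00
      vertex 9.00 11.20 0.00
      vertex 9.00 11.20 26.00
    endloop
  endfacet
  facet normal 0.8662 0.4997 0.0000
    outer loop
      vertex 12.00 6.00 0.00
      vertex 9.00 11.20 26.00
      vertex 12.00 6.00 26.00
    endloop
  endfacet
  facet normal 0.0000 1.0000 0.0000
    outer loop
      vertex 9.00 11.20 0.00
      vertex 3.00 11.20 0.00
      vertex 3.00 11.20 26.00
    endloop
  endfacet
  facet normal 0.0000 1.0000 0.0000
    outer loop
      vertex 9.00 11.20 0.00
      vertex 3.00 11.20 26.00
      vertex 9.00 11.20 26.00
    endloop
  endfacet
  facet normal -0.8662 0.4997 0.0000
    outer loop
      vertex 3.00 11.20 0.00
      vertex 0.00 6.00 0.00
      vertex 0.00 6.00 26.00
    endloop
  endfacet
  facet normal -0.8662 0.4997 0.0000
    outer loop
      vertex 3.00 11.20 0.00
      vertex 0.00 6.00 26.00
      vertex 3.00 11.20 26.00
    endloop
  endfacet
  facet normal -0.8662 -0.4997 0.0000
    outer loop
      vertex 0.00 6.00 0.00
      vertex 3.00 0.80 0.00
      vertex 3.00 0.80 26.00
    endloop
  endfacet
  facet normal -0.8662 -0.4997 0.0000
    outer loop
      vertex 0.00 6.00 0.00
      vertex 3.00 0.80 26.00
      vertex 0.00 6.00 26.00
    endloop
  endfacet
  facet normal 0.0000 -1.0000 0.0000
    outer loop
      vertex 3.00 0.80 0.00
      vertex 9.00 0.80 0.00
      vertex 9.00 0.80 26.00
    endloop
  endfacet
  facet normal 0.0000 -1.0000 0.0000
    outer loop
      vertex 3.00 0.80 0.00
      vertex 9.00 0.80 26.00
      vertex 3.00 0.80 26.00
    endloop
  endfacet
  facet normal 0.8662 -0.4997 0.0000
    outer loop
      vertex 9.00 0.80 0.00
      vertex 12.00 6.00 0.00
      vertex 12.00 6.00 26.00
    endloop
  endfacet
  facet normal 0.8662 -0.4997 0.0000
    outer loop
      vertex 9.00 0.80 0.00
      vertex 12.00 6.00 26.00
      vertex 9.00 0.80 26.00
    endloop
  endfacet
endsolid part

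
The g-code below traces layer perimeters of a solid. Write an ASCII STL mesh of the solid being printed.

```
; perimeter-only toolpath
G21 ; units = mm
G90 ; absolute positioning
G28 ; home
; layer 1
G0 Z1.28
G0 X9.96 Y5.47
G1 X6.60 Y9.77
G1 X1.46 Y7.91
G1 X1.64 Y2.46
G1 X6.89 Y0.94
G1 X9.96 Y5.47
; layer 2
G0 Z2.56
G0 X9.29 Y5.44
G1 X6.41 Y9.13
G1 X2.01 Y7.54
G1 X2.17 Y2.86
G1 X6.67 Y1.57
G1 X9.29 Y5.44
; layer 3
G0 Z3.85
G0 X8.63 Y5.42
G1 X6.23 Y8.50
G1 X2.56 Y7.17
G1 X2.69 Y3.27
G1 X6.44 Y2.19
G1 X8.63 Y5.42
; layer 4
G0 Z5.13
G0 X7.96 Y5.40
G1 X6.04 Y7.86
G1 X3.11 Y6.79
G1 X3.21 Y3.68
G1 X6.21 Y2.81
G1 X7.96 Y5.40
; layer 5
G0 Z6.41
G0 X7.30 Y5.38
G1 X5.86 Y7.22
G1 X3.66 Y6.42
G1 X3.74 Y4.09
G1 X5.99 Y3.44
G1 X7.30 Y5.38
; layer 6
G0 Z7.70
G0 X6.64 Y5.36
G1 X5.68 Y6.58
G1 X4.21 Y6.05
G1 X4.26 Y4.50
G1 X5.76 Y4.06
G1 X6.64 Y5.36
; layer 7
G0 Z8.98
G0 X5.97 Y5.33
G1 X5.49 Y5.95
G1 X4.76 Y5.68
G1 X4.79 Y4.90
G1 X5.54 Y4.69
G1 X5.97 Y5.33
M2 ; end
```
solid part
  facet normal 0.0000 0.0000 -1.0000
    outer loop
      vertex 0.91 8.28 0.00
      vertex 6.78 10.41 0.00
      vertex 10.62 5.49 0.00
    endloop
  endfacet
  facet normal 0.0000 0.0000 -1.0000
    outer loop
      vertex 1.12 2.05 0.00
      vertex 0.91 8.28 0.00
      vertex 10.62 5.49 0.00
    endloop
  endfacet
  facet normal 0.0000 0.0000 -1.0000
    outer loop
      vertex 7.12 0.32 0.00
      vertex 1.12 2.05 0.00
      vertex 10.62 5.49 0.00
    endloop
  endfacet
  facet normal 0.7271 0.5675 0.3863
    outer loop
      vertex 10.62 5.49 0.00
      vertex 6.78 10.41 0.00
      vertex 5.31 5.31 10.26
    endloop
  endfacet
  facet normal -0.3147 0.8672 0.3860
    outer loop
      vertex 6.78 10.41 0.00
      vertex 0.91 8.28 0.00
      vertex 5.31 5.31 10.26
    endloop
  endfacet
  facet normal -0.9218 -0.0311 0.3863
    outer loop
      vertex 0.91 8.28 0.00
      vertex 1.12 2.05 0.00
      vertex 5.31 5.31 10.26
    endloop
  endfacet
  facet normal -0.2556 -0.8864 0.3860
    outer loop
      vertex 1.12 2.05 0.00
      vertex 7.12 0.32 0.00
      vertex 5.31 5.31 10.26
    endloop
  endfacet
  facet normal 0.7638 -0.5171 0.3862
    outer loop
      vertex 7.12 0.32 0.00
      vertex 10.62 5.49 0.00
      vertex 5.31 5.31 10.26
    endloop
  endfacet
endsolid part

The G0 Z moves step by Δz≈1.28 mm. The G1 loops shrink linearly with z, so the solid tapers from its base footprint up to z≈10.3. Closing with a flat bottom cap and the tapered top and triangulating gives 8 facets — a regular 5-sided pyramid, base circumscribed radius ≈ 5.31 mm, apex at z ≈ 10.3 mm.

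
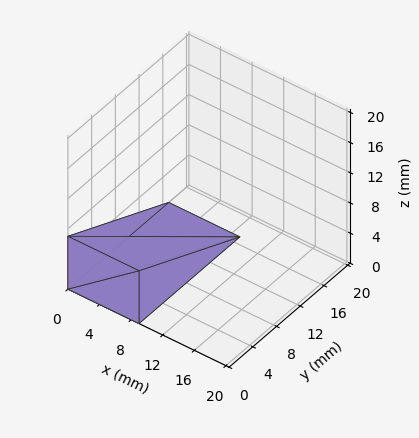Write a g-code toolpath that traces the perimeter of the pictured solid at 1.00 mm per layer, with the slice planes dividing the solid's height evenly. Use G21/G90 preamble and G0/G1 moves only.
Reading the render: the shape is a wedge (ramp): 9 × 17 mm base, rising to 7 mm along the y=0 edge and sloping linearly to z=0 at y=17 (dimensions read to the nearest mm from the axis ticks). For the g-code, the solid's height is divided into equal slices at the stated Δz and each level perimeter traced with G1 moves after a G0 lift.

; perimeter-only toolpath
G21 ; units = mm
G90 ; absolute positioning
G28 ; home
; layer 1
G0 Z1.00
G0 X0.00 Y0.00
G1 X9.00 Y0.00
G1 X9.00 Y14.57
G1 X0.00 Y14.57
G1 X0.00 Y0.00
; layer 2
G0 Z2.00
G0 X0.00 Y0.00
G1 X9.00 Y0.00
G1 X9.00 Y12.14
G1 X0.00 Y12.14
G1 X0.00 Y0.00
; layer 3
G0 Z3.00
G0 X0.00 Y0.00
G1 X9.00 Y0.00
G1 X9.00 Y9.71
G1 X0.00 Y9.71
G1 X0.00 Y0.00
; layer 4
G0 Z4.00
G0 X0.00 Y0.00
G1 X9.00 Y0.00
G1 X9.00 Y7.29
G1 X0.00 Y7.29
G1 X0.00 Y0.00
; layer 5
G0 Z5.00
G0 X0.00 Y0.00
G1 X9.00 Y0.00
G1 X9.00 Y4.86
G1 X0.00 Y4.86
G1 X0.00 Y0.00
; layer 6
G0 Z6.00
G0 X0.00 Y0.00
G1 X9.00 Y0.00
G1 X9.00 Y2.43
G1 X0.00 Y2.43
G1 X0.00 Y0.00
M2 ; end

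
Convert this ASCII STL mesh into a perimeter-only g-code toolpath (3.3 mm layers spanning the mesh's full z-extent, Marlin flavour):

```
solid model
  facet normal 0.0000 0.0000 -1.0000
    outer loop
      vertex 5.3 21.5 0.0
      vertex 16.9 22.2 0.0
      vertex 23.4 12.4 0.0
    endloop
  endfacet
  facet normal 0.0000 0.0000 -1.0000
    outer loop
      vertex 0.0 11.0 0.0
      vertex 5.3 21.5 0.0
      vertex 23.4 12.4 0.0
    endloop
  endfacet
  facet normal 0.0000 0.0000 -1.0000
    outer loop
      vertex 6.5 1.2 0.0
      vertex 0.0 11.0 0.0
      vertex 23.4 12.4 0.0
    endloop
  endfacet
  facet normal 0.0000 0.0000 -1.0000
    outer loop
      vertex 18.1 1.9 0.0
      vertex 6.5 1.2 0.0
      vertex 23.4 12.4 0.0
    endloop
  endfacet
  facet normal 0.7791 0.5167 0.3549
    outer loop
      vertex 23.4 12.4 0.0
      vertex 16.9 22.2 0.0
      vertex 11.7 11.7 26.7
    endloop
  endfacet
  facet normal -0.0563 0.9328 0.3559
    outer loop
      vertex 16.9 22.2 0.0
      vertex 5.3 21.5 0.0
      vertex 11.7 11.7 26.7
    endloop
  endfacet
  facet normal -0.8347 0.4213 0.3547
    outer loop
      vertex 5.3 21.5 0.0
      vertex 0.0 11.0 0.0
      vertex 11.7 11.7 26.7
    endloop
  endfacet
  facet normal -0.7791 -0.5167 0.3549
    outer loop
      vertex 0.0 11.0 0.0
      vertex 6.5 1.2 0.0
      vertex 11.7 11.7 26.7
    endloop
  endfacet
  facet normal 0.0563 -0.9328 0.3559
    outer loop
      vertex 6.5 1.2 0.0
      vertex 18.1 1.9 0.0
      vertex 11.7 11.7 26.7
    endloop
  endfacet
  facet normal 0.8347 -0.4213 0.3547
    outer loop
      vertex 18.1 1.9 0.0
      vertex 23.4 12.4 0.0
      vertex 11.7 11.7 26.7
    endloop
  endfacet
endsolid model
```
; perimeter-only toolpath
G21 ; units = mm
G90 ; absolute positioning
G28 ; home
; layer 1
G0 Z3.3
G0 X21.9 Y12.3
G1 X16.2 Y20.9
G1 X6.1 Y20.3
G1 X1.5 Y11.1
G1 X7.2 Y2.5
G1 X17.3 Y3.1
G1 X21.9 Y12.3
; layer 2
G0 Z6.7
G0 X20.5 Y12.2
G1 X15.6 Y19.6
G1 X6.9 Y19.1
G1 X2.9 Y11.2
G1 X7.8 Y3.8
G1 X16.5 Y4.3
G1 X20.5 Y12.2
; layer 3
G0 Z10.0
G0 X19.0 Y12.1
G1 X14.9 Y18.3
G1 X7.7 Y17.8
G1 X4.4 Y11.3
G1 X8.4 Y5.1
G1 X15.7 Y5.6
G1 X19.0 Y12.1
; layer 4
G0 Z13.3
G0 X17.5 Y12.1
G1 X14.3 Y16.9
G1 X8.5 Y16.6
G1 X5.8 Y11.3
G1 X9.1 Y6.4
G1 X14.9 Y6.8
G1 X17.5 Y12.1
; layer 5
G0 Z16.7
G0 X16.1 Y12.0
G1 X13.6 Y15.6
G1 X9.3 Y15.4
G1 X7.3 Y11.4
G1 X9.8 Y7.8
G1 X14.1 Y8.0
G1 X16.1 Y12.0
; layer 6
G0 Z20.0
G0 X14.6 Y11.9
G1 X13.0 Y14.3
G1 X10.1 Y14.1
G1 X8.8 Y11.5
G1 X10.4 Y9.1
G1 X13.3 Y9.2
G1 X14.6 Y11.9
; layer 7
G0 Z23.4
G0 X13.2 Y11.8
G1 X12.3 Y13.0
G1 X10.9 Y12.9
G1 X10.2 Y11.6
G1 X11.0 Y10.4
G1 X12.5 Y10.5
G1 X13.2 Y11.8
M2 ; end

The solid is a regular 6-sided pyramid, base circumscribed radius ≈ 11.7 mm, apex at z ≈ 26.7 mm. Slicing at Δz = 3.3 mm — 8 equal slices spanning the solid's height, so layer i sits at z = i·h/8 — gives 7 non-empty perimeters. Each is a 6-segment closed polygon; G0 lifts to the layer z and rapids to the start vertex, then G1 traces the edges. The cross-section shrinks linearly with z (the slice at the apex is degenerate and omitted).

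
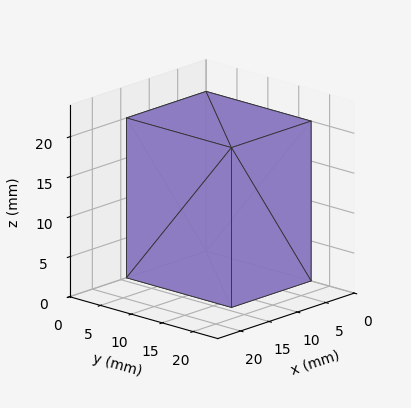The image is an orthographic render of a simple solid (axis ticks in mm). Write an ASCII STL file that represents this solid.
Reading the render: the shape is a rectangular box, roughly 14 × 17 mm footprint and 20 mm tall (dimensions read to the nearest mm from the axis ticks). For the STL, each face is triangulated and given an outward normal.

solid part
  facet normal 0.0000 0.0000 -1.0000
    outer loop
      vertex 14.0 17.0 0.0
      vertex 14.0 0.0 0.0
      vertex 0.0 0.0 0.0
    endloop
  endfacet
  facet normal 0.0000 0.0000 -1.0000
    outer loop
      vertex 0.0 17.0 0.0
      vertex 14.0 17.0 0.0
      vertex 0.0 0.0 0.0
    endloop
  endfacet
  facet normal 0.0000 0.0000 1.0000
    outer loop
      vertex 0.0 0.0 20.0
      vertex 14.0 0.0 20.0
      vertex 14.0 17.0 20.0
    endloop
  endfacet
  facet normal 0.0000 0.0000 1.0000
    outer loop
      vertex 0.0 0.0 20.0
      vertex 14.0 17.0 20.0
      vertex 0.0 17.0 20.0
    endloop
  endfacet
  facet normal 0.0000 -1.0000 0.0000
    outer loop
      vertex 0.0 0.0 0.0
      vertex 14.0 0.0 0.0
      vertex 14.0 0.0 20.0
    endloop
  endfacet
  facet normal 0.0000 -1.0000 0.0000
    outer loop
      vertex 0.0 0.0 0.0
      vertex 14.0 0.0 20.0
      vertex 0.0 0.0 20.0
    endloop
  endfacet
  facet normal 0.0000 1.0000 0.0000
    outer loop
      vertex 14.0 17.0 20.0
      vertex 14.0 17.0 0.0
      vertex 0.0 17.0 0.0
    endloop
  endfacet
  facet normal 0.0000 1.0000 0.0000
    outer loop
      vertex 0.0 17.0 20.0
      vertex 14.0 17.0 20.0
      vertex 0.0 17.0 0.0
    endloop
  endfacet
  facet normal -1.0000 0.0000 0.0000
    outer loop
      vertex 0.0 17.0 20.0
      vertex 0.0 17.0 0.0
      vertex 0.0 0.0 0.0
    endloop
  endfacet
  facet normal -1.0000 0.0000 0.0000
    outer loop
      vertex 0.0 0.0 20.0
      vertex 0.0 17.0 20.0
      vertex 0.0 0.0 0.0
    endloop
  endfacet
  facet normal 1.0000 0.0000 0.0000
    outer loop
      vertex 14.0 0.0 0.0
      vertex 14.0 17.0 0.0
      vertex 14.0 17.0 20.0
    endloop
  endfacet
  facet normal 1.0000 0.0000 0.0000
    outer loop
      vertex 14.0 0.0 0.0
      vertex 14.0 17.0 20.0
      vertex 14.0 0.0 20.0
    endloop
  endfacet
endsolid part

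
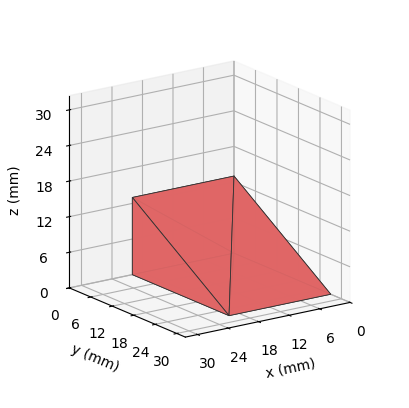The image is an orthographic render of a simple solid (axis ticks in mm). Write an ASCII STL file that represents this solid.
Reading the render: the shape is a wedge (ramp): 20 × 27 mm base, rising to 13 mm along the y=0 edge and sloping linearly to z=0 at y=27 (dimensions read to the nearest mm from the axis ticks). For the STL, each face is triangulated and given an outward normal.

solid part
  facet normal 0.0000 0.0000 -1.0000
    outer loop
      vertex 20.0 27.0 0.0
      vertex 20.0 0.0 0.0
      vertex 0.0 0.0 0.0
    endloop
  endfacet
  facet normal 0.0000 0.0000 -1.0000
    outer loop
      vertex 0.0 27.0 0.0
      vertex 20.0 27.0 0.0
      vertex 0.0 0.0 0.0
    endloop
  endfacet
  facet normal 0.0000 -1.0000 0.0000
    outer loop
      vertex 0.0 0.0 0.0
      vertex 20.0 0.0 0.0
      vertex 20.0 0.0 13.0
    endloop
  endfacet
  facet normal 0.0000 -1.0000 0.0000
    outer loop
      vertex 0.0 0.0 0.0
      vertex 20.0 0.0 13.0
      vertex 0.0 0.0 13.0
    endloop
  endfacet
  facet normal 0.0000 0.4338 0.9010
    outer loop
      vertex 0.0 0.0 13.0
      vertex 20.0 0.0 13.0
      vertex 20.0 27.0 0.0
    endloop
  endfacet
  facet normal 0.0000 0.4338 0.9010
    outer loop
      vertex 0.0 0.0 13.0
      vertex 20.0 27.0 0.0
      vertex 0.0 27.0 0.0
    endloop
  endfacet
  facet normal -1.0000 0.0000 0.0000
    outer loop
      vertex 0.0 0.0 13.0
      vertex 0.0 27.0 0.0
      vertex 0.0 0.0 0.0
    endloop
  endfacet
  facet normal 1.0000 0.0000 0.0000
    outer loop
      vertex 20.0 0.0 0.0
      vertex 20.0 27.0 0.0
      vertex 20.0 0.0 13.0
    endloop
  endfacet
endsolid part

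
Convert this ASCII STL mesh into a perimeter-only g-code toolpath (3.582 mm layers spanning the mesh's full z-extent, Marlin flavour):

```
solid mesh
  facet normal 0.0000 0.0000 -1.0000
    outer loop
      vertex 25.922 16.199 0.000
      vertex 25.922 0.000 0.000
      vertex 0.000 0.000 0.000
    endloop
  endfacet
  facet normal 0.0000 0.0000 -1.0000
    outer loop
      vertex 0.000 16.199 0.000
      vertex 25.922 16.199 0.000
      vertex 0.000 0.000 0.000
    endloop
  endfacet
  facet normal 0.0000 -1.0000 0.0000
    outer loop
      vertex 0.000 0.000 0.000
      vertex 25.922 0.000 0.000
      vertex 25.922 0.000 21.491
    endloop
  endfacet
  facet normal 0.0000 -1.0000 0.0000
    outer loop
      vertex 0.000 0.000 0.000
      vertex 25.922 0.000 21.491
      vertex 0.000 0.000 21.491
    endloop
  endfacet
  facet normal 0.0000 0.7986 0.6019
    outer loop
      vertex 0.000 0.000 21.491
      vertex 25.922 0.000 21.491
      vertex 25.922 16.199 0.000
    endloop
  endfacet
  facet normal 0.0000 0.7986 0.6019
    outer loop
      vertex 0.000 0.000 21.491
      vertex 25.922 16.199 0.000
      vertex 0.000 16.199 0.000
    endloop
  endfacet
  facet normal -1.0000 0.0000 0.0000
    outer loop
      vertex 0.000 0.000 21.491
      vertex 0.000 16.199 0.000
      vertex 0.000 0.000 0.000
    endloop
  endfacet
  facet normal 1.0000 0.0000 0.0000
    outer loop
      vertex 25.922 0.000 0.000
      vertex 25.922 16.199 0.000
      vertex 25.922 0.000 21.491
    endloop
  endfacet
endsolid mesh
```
; perimeter-only toolpath
G21 ; units = mm
G90 ; absolute positioning
G28 ; home
; layer 1
G0 Z3.582
G0 X0.000 Y0.000
G1 X25.922 Y0.000
G1 X25.922 Y13.499
G1 X0.000 Y13.499
G1 X0.000 Y0.000
; layer 2
G0 Z7.164
G0 X0.000 Y0.000
G1 X25.922 Y0.000
G1 X25.922 Y10.799
G1 X0.000 Y10.799
G1 X0.000 Y0.000
; layer 3
G0 Z10.745
G0 X0.000 Y0.000
G1 X25.922 Y0.000
G1 X25.922 Y8.100
G1 X0.000 Y8.100
G1 X0.000 Y0.000
; layer 4
G0 Z14.327
G0 X0.000 Y0.000
G1 X25.922 Y0.000
G1 X25.922 Y5.400
G1 X0.000 Y5.400
G1 X0.000 Y0.000
; layer 5
G0 Z17.909
G0 X0.000 Y0.000
G1 X25.922 Y0.000
G1 X25.922 Y2.700
G1 X0.000 Y2.700
G1 X0.000 Y0.000
M2 ; end

The solid is a wedge (ramp): 25.9 × 16.2 mm base, rising to 21.5 mm along the y=0 edge and sloping linearly to z=0 at y=16.2. Slicing at Δz = 3.582 mm — 6 equal slices spanning the solid's height, so layer i sits at z = i·h/6 — gives 5 non-empty perimeters. Each is a 4-segment closed polygon; G0 lifts to the layer z and rapids to the start vertex, then G1 traces the edges. The cross-section shrinks linearly with z (the slice at the apex is degenerate and omitted).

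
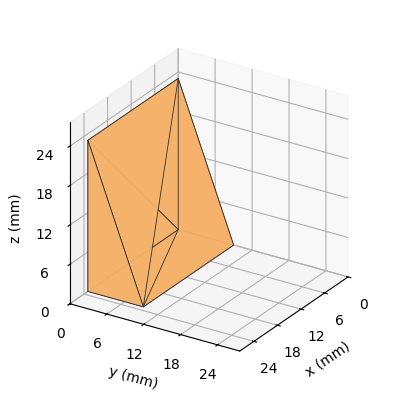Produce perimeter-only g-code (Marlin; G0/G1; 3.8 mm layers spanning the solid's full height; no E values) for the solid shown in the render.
Reading the render: the shape is a wedge (ramp): 23 × 9 mm base, rising to 23 mm along the y=0 edge and sloping linearly to z=0 at y=9 (dimensions read to the nearest mm from the axis ticks). For the g-code, the solid's height is divided into equal slices at the stated Δz and each level perimeter traced with G1 moves after a G0 lift.

; perimeter-only toolpath
G21 ; units = mm
G90 ; absolute positioning
G28 ; home
; layer 1
G0 Z3.8
G0 X0.0 Y0.0
G1 X23.0 Y0.0
G1 X23.0 Y7.5
G1 X0.0 Y7.5
G1 X0.0 Y0.0
; layer 2
G0 Z7.7
G0 X0.0 Y0.0
G1 X23.0 Y0.0
G1 X23.0 Y6.0
G1 X0.0 Y6.0
G1 X0.0 Y0.0
; layer 3
G0 Z11.5
G0 X0.0 Y0.0
G1 X23.0 Y0.0
G1 X23.0 Y4.5
G1 X0.0 Y4.5
G1 X0.0 Y0.0
; layer 4
G0 Z15.3
G0 X0.0 Y0.0
G1 X23.0 Y0.0
G1 X23.0 Y3.0
G1 X0.0 Y3.0
G1 X0.0 Y0.0
; layer 5
G0 Z19.2
G0 X0.0 Y0.0
G1 X23.0 Y0.0
G1 X23.0 Y1.5
G1 X0.0 Y1.5
G1 X0.0 Y0.0
M2 ; end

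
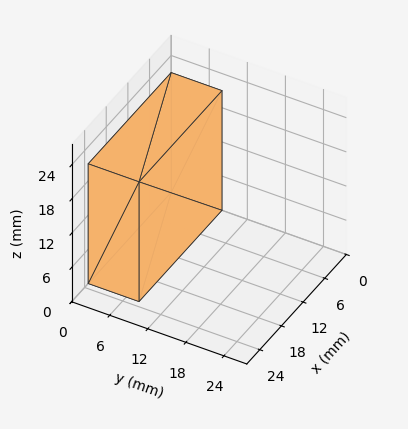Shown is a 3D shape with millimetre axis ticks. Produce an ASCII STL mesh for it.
Reading the render: the shape is a rectangular box, roughly 23 × 8 mm footprint and 21 mm tall (dimensions read to the nearest mm from the axis ticks). For the STL, each face is triangulated and given an outward normal.

solid part
  facet normal 0.0000 0.0000 -1.0000
    outer loop
      vertex 23.00 8.00 0.00
      vertex 23.00 0.00 0.00
      vertex 0.00 0.00 0.00
    endloop
  endfacet
  facet normal 0.0000 0.0000 -1.0000
    outer loop
      vertex 0.00 8.00 0.00
      vertex 23.00 8.00 0.00
      vertex 0.00 0.00 0.00
    endloop
  endfacet
  facet normal 0.0000 0.0000 1.0000
    outer loop
      vertex 0.00 0.00 21.00
      vertex 23.00 0.00 21.00
      vertex 23.00 8.00 21.00
    endloop
  endfacet
  facet normal 0.0000 0.0000 1.0000
    outer loop
      vertex 0.00 0.00 21.00
      vertex 23.00 8.00 21.00
      vertex 0.00 8.00 21.00
    endloop
  endfacet
  facet normal 0.0000 -1.0000 0.0000
    outer loop
      vertex 0.00 0.00 0.00
      vertex 23.00 0.00 0.00
      vertex 23.00 0.00 21.00
    endloop
  endfacet
  facet normal 0.0000 -1.0000 0.0000
    outer loop
      vertex 0.00 0.00 0.00
      vertex 23.00 0.00 21.00
      vertex 0.00 0.00 21.00
    endloop
  endfacet
  facet normal 0.0000 1.0000 0.0000
    outer loop
      vertex 23.00 8.00 21.00
      vertex 23.00 8.00 0.00
      vertex 0.00 8.00 0.00
    endloop
  endfacet
  facet normal 0.0000 1.0000 0.0000
    outer loop
      vertex 0.00 8.00 21.00
      vertex 23.00 8.00 21.00
      vertex 0.00 8.00 0.00
    endloop
  endfacet
  facet normal -1.0000 0.0000 0.0000
    outer loop
      vertex 0.00 8.00 21.00
      vertex 0.00 8.00 0.00
      vertex 0.00 0.00 0.00
    endloop
  endfacet
  facet normal -1.0000 0.0000 0.0000
    outer loop
      vertex 0.00 0.00 21.00
      vertex 0.00 8.00 21.00
      vertex 0.00 0.00 0.00
    endloop
  endfacet
  facet normal 1.0000 0.0000 0.0000
    outer loop
      vertex 23.00 0.00 0.00
      vertex 23.00 8.00 0.00
      vertex 23.00 8.00 21.00
    endloop
  endfacet
  facet normal 1.0000 0.0000 0.0000
    outer loop
      vertex 23.00 0.00 0.00
      vertex 23.00 8.00 21.00
      vertex 23.00 0.00 21.00
    endloop
  endfacet
endsolid part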